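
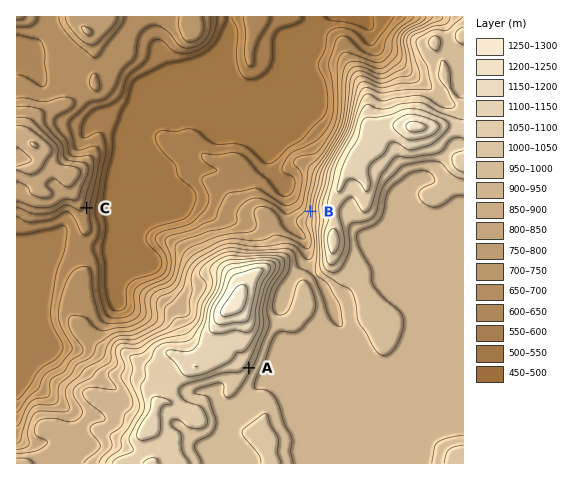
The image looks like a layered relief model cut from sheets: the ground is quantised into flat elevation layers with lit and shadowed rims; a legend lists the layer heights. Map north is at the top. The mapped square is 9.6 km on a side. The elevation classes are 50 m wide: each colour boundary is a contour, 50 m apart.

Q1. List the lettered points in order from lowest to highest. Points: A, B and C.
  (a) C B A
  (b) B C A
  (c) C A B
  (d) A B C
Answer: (a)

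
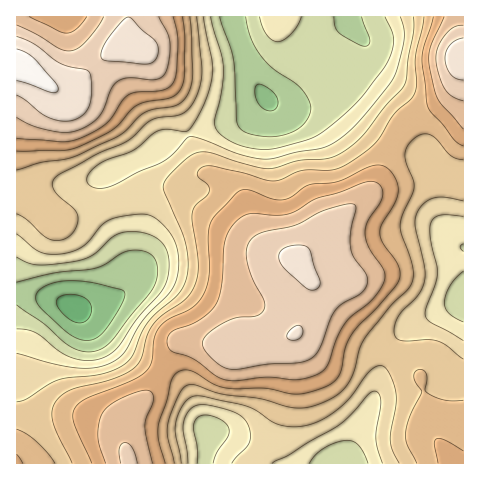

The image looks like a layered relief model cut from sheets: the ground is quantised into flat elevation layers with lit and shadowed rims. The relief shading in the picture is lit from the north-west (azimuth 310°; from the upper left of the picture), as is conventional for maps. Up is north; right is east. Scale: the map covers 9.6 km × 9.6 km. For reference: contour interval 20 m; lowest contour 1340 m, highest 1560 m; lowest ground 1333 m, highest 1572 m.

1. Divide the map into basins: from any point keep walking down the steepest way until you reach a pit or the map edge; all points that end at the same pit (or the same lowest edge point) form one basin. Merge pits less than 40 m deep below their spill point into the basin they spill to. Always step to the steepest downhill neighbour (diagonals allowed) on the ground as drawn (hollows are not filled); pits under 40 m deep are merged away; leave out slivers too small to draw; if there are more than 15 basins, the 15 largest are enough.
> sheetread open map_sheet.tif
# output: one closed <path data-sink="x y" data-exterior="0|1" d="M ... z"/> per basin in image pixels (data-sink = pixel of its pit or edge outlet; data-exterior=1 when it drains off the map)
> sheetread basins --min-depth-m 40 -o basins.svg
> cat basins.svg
<path data-sink="266 98" data-exterior="0" d="M458 16l-329 0 0 30-7 0-17 10-25 24-16 10-8 0-30-22-10-2 0 121 36 33 9 0 86-30 38-4 19-12 7 0 16 8 12 12 19 44 12 11 27 11 76-71 8-16 8-25 15-24 35-20 15-15 10-26 0-16z"/><path data-sink="75 308" data-exterior="0" d="M211 174l-7 0-19 12-38 4-86 30-9 0-36-32 1 276 112 0-5-19 0-18 3-9 23-26 20-38 10-11 15-1 25 3 31 0 30-6 16-7 14-47-3-11-13-15-25-10-12-11-19-44-12-12z"/><path data-sink="341 463" data-exterior="1" d="M316 316l-9 0-13 18-27 9-16 2-31 0-25-3-15 1-10 11-20 38-23 26-3 9 0 18 5 18 323 1-1-4-19-27-12-57-22-18-31-15-26-18z"/><path data-sink="463 297" data-exterior="1" d="M463 140l-9 27-8 10-58 11-20 8-20 15-51 48 14 22-9 39 5-4 9 0 16 4 35 23 23 10 20 13 10 10 12 57 21 31 11-1z"/><path data-sink="70 20" data-exterior="0" d="M127 16l-110 0-1 48 10 4 28 20 10 2 16-10 25-24 17-10 7 0z"/>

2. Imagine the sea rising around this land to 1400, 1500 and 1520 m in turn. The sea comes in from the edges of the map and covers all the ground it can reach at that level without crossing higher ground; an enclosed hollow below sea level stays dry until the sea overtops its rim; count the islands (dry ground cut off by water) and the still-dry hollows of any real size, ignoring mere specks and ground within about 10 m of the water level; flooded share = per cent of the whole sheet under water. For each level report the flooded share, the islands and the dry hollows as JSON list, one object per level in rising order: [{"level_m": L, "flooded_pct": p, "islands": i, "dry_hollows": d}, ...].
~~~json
[{"level_m": 1400, "flooded_pct": 17, "islands": 0, "dry_hollows": 0}, {"level_m": 1500, "flooded_pct": 76, "islands": 1, "dry_hollows": 0}, {"level_m": 1520, "flooded_pct": 86, "islands": 1, "dry_hollows": 0}]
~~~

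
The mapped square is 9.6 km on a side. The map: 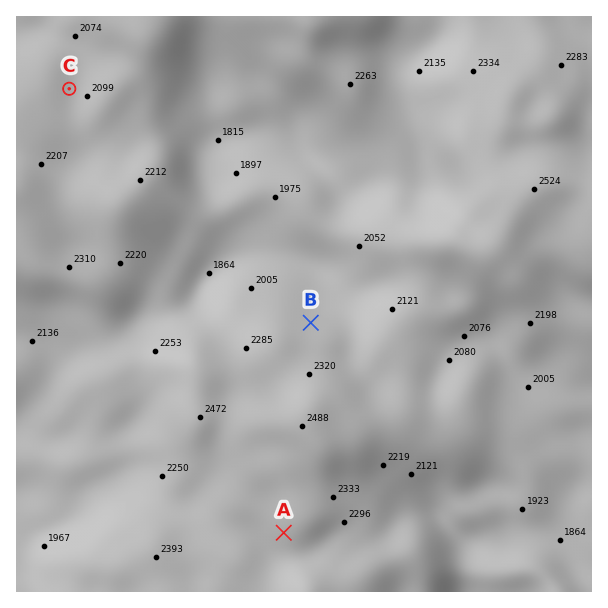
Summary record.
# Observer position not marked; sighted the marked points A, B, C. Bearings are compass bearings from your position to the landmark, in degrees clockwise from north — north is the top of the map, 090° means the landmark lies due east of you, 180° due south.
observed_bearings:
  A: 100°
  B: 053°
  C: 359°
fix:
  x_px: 77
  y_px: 497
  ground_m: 2060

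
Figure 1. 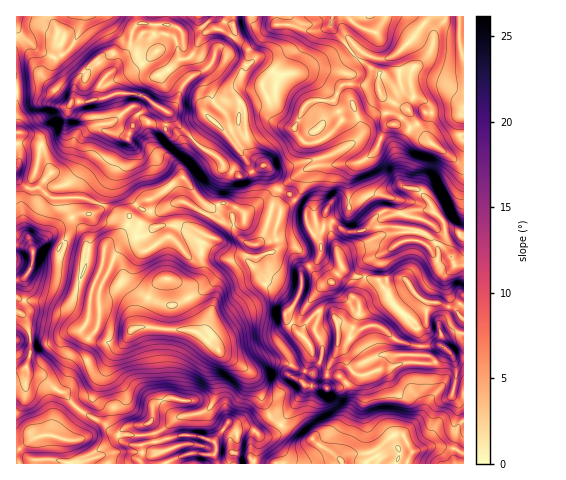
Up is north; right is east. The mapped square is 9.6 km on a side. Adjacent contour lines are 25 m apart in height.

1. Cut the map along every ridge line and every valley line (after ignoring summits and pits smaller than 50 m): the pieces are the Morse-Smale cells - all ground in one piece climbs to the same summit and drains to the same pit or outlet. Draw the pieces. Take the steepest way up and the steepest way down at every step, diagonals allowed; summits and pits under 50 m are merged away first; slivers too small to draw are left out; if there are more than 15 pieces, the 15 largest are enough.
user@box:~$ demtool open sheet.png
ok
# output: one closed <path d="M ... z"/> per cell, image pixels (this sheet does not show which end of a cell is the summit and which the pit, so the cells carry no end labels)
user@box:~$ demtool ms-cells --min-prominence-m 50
<path d="M232 16l-216 1 0 74 18 0 18 4 11 12 4 0 8-6 9 1 14-2 6 30 24 9-22 49-6 20-10 6-7-1-11 4 12 14 3 10-6 33 14 7-4 12-3 26-7 11 13 12 26 2 11-13 6-3 52 2 10 2 4-4 0-6-18-31-8-8 17 1 6-5 3-5-1-30 5-8 13 4 16 13 17 5 18-5 6-5-2-18 6-17-4-12 3-11-5-5-5-14-22-20-3-42-7-8-13 1-8 4-5-8-8-22-5-3 13-10 4-13 9-5 8-9z"/><path d="M332 16l-98 0-1 20-8 9-9 5-4 13-13 10 5 3 8 22 5 8 17-5 8 3 3 5 3 42 22 20 5 14 4 5 8-8 21-14 8-3 42-2 7-3 11-10 10-23 11-4 11-13-27-14-2-6 1-16-29-22-20-25z"/><path d="M210 236l-3 0-5 8 1 30-3 5-6 5-17-1 8 8 18 31 0 6-6 5 24 20 32 22 16 41 9 7 4 1 21-32 1-7 8-1 1-10 22 1 12 7 7-8 10 1 41-13 27 2 3-2-4-5-10-3-1-8-21-4-20-16-9-1-13 5-15-7-5 0-4-9-4-3-13 1-17 21-12-13-1-6 6-7 8-13 2-22 7-6-5-10-7-8-11-2-33 12-17-5-16-13z"/><path d="M155 328l-18 0-7 4-6 10-12 13-19 41-15 11 5 6 19 9 9 9 7 3 5 8 9 3 8 0 2 10-2 5 3 4 91 0 4-27-6-13 6 5 11-1 13 8 7 0 11-9 1-2-12-9-13-35-7-10-28-18-19-17-8-5z"/><path d="M409 110l-12 13-11 4-10 23-11 10-7 3-42 2-8 3-28 21 8 4 18 17 2 15 12 17 6-33 8-7 28 0 12 13-4 12 39 1 4-15 3-3 15 1 13 12 0 26 8 9 3 8 8 0 1-104-6 0-24-16-7-8z"/><path d="M73 218l-17 10-23 24-11-6-6 0 0 66 9 6 5 17 0 21-4 8 2 7 3 3 11 2 12 12 10 5 13 15 16-12 19-41 11-12-29-1-13-12 7-11 3-26 4-12-14-7 6-33-3-10z"/><path d="M463 16l-78 0-9 16-18-6-11-10-14 0-2 5 0 6 20 25 29 22-1 16 2 6 25 12 21 30 31 24 6-1z"/><path d="M34 91l-18 1 0 84 13 13 10-1 13 10 14 0 0 8 5 11 12-4 11 0 6-5 6-20 22-49-24-9-6-30-14 2-9-1-8 6-4 0-11-12z"/><path d="M435 362l-30 0-41 13-10-1-8 9 5 8 0 14-7 15-11 14-2 13 1 6 9 7 7-5 23-3 8-4 11-11 13-2 18-18 15-25-1-13 2-12z"/><path d="M416 240l-13 1-32 18-4 5-2 13 13 3 10 11 21-8 12 17 32 8 10 11 1-53-9 0-3-8-13-14-11 3z"/><path d="M26 367l-10 4 0 64 20 3-7 3-12 11-1 6 4 6 48 0-2-24-10-5 6-10 15-15 0-3-13-14-10-5-12-12-11-2z"/><path d="M326 212l-2 16-4 7 0 18-3 9-7 4 4 7 9 9 9 0 10-15 13 9 9 1 3-13 4-5 38-20 0-9-7-3-33 0-11 5-11 0-15-11z"/><path d="M368 277l-4 2-6 16 1 19-3 9 1 4 6 2 7-4 9 1 20 16 21 4 1-9-4-8 10-8 0-14 3-5-9-2-12-17-21 8-10-11z"/><path d="M342 267l-10 15-11-1-12-14-7 5-2 22-8 13-6 7 1 6 12 13 4-3 3-8 13-11 10 0 4 3 4 9 5 0 15 7 4-1-3-1-2-5 3-9-1-19 7-17-10-2z"/><path d="M446 348l-4 8-7 6 2 5-2 12 1 13-15 25-18 17 9 18 18-6 21 0 4-6 2-12 6-7-5-7 0-10-6-8 4-15 0-16-5-11z"/>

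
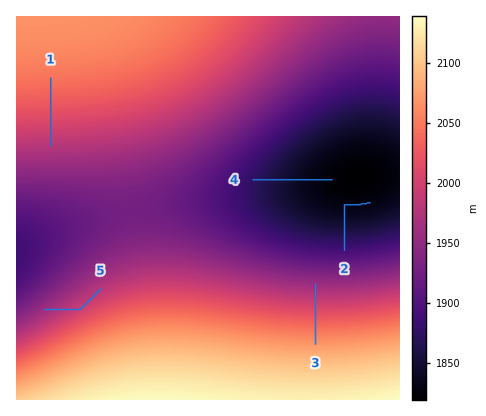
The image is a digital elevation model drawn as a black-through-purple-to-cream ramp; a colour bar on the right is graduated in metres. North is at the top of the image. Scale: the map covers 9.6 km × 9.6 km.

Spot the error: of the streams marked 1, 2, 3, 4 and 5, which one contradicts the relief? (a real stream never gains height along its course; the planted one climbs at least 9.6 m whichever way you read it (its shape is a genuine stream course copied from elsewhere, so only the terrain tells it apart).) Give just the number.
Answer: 5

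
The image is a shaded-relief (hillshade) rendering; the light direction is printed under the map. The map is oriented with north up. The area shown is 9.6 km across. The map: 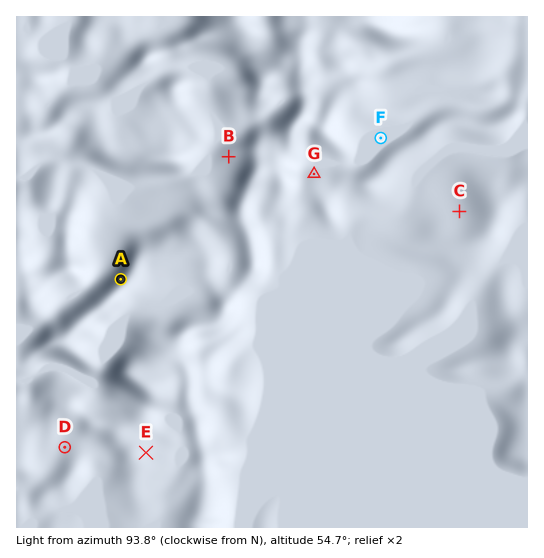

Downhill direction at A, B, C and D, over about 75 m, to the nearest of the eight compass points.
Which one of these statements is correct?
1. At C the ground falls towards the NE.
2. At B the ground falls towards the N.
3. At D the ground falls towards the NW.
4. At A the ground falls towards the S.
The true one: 3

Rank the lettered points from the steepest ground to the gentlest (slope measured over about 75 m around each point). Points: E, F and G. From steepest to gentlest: G E F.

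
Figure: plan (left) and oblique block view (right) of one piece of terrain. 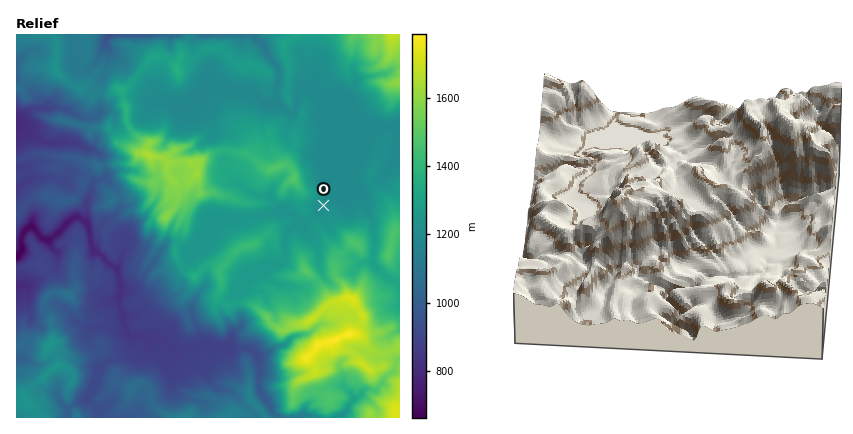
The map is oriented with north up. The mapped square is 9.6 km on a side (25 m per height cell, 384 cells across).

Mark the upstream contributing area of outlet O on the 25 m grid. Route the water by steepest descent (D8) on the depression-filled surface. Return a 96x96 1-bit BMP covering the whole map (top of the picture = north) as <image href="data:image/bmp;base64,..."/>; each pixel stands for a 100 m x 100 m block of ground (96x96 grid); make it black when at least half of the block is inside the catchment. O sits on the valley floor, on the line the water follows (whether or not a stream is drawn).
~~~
<image width="96" height="96" href="data:image/bmp;base64,Qk2+BAAAAAAAAD4AAAAoAAAAYAAAAGAAAAABAAEAAAAAAIAEAAATCwAAEwsAAAIAAAAAAAAA////AAAAAAAAAAAAAAAAAAAAAAAAAAAAAAAAAAAAAAAAAAAAAAAAAAAAAAAAAAAAAAAAAAAAAAAAAAAAAAAAAAAAAAAAAAAAAAAAAAAAAAAAAAAAAAAAAAAAAAAAAAAAAAAAAAAAAAAAAAAAAAAAAAAAAAAAAAAAAAAAAAAAAAAAAAAAAAAAAAAAAAAAAAAAAAAAAAAAAAAAAAAAAAAAAAAAAAAAAAAAAAAAAAAAAAAAAAAAAAAAAAAAAAAAAAAAAAAAAAAAAAAAAAAAAAAAAAAAAAAAAAAAAAAAAAAAAAAAAAAAAAAAAAAAAAAAAAAAAAAAAAAAAAAAAAAAAAAAAAAAAAAAAAAAAAAAAAAAAAAAAAAAAAAAAHgAAAAAAAAAAAAAAP4AAAAAAAAAAAAAAf/AAAAAAAAAAAAAA//gAAAAAAAAAAAAB//wAAAAAAAAAAAAD//4AAAAAAAAAAAOP//8AAAAAAAAAAAf////gAAAAAAAAAAf////4AAAAAAAAAAf////4AAAAAAAAAAf////wAAAAAAAAAAf////wAAAAAAAAAAf////gAAAAAAAAAgf////AAAAAAAAABwf////AAAAAAAAAD4f////AAAAAAAAAH//////AAAAAAAAAP//////AAAAAAAAAP//////AAAAAAAAAP//////wAAAAAAAAP//////4AAAAAAAAP//////8AAAAAAAAP//////4AAAAAAAAP//////wAAAAAAAAP//////gAAAAAAAAP//////AAAAAAAAAP/////+AAAAAAAAAH/////+AAAAAAAAAH/////+AAAAAAAAAD/////8AAAAAAAAAD/////4AAAAAAAAAD/////wAAAAAAAAAH/////gAAAAAAAAAP/////AAAAAAAAAAP////8AAAAAAAAAAP////4AAAAAAAAAAP////wAAAAAAAAAAf////wAAAAAAAAAA/////wAAAAAAAAAA/////gAAAAAAAAAA////ngAAAAAAAAAA///+AAAAAAAAAAAAAP/8AAAAAAAAAAAAAD/wAAAAAAAAAAAAAA/AAAAAAAAAAAAAAAAAAAAAAAAAAAAAAAAAAAAAAAAAAAAAAAAAAAAAAAAAAAAAAAAAAAAAAAAAAAAAAAAAAAAAAAAAAAAAAAAAAAAAAAAAAAAAAAAAAAAAAAAAAAAAAAAAAAAAAAAAAAAAAAAAAAAAAAAAAAAAAAAAAAAAAAAAAAAAAAAAAAAAAAAAAAAAAAAAAAAAAAAAAAAAAAAAAAAAAAAAAAAAAAAAAAAAAAAAAAAAAAAAAAAAAAAAAAAAAAAAAAAAAAAAAAAAAAAAAAAAAAAAAAAAAAAAAAAAAAAAAAAAAAAAAAAAAAAAAAAAAAAAAAAAAAAAAAAAAAAAAAAAAAAAAAAAAAAAAAAAAAAAAAAAAAAAAAAAAAAAAAAAAAAAAAAAAAAAAAAAAAAAAAAAAAAAAAAAAAAAAAAAAAAAAAAAAAAAAAAAAAAAAAAAAAAAAAAAAAAAAAAAAAAAAAAAAA="/>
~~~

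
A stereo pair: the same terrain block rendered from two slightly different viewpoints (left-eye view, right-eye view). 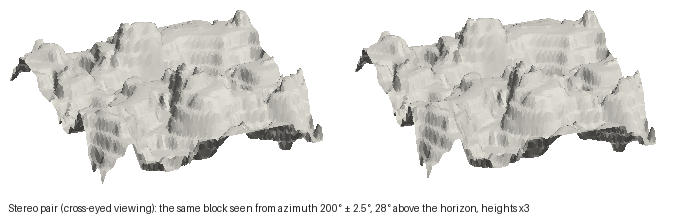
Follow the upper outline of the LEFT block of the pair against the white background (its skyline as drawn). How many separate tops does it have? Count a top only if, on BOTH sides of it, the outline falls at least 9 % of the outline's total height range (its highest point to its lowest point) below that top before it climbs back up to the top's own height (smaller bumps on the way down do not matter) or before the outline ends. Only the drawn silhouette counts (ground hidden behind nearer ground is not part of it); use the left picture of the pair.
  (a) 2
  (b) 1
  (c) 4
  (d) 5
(a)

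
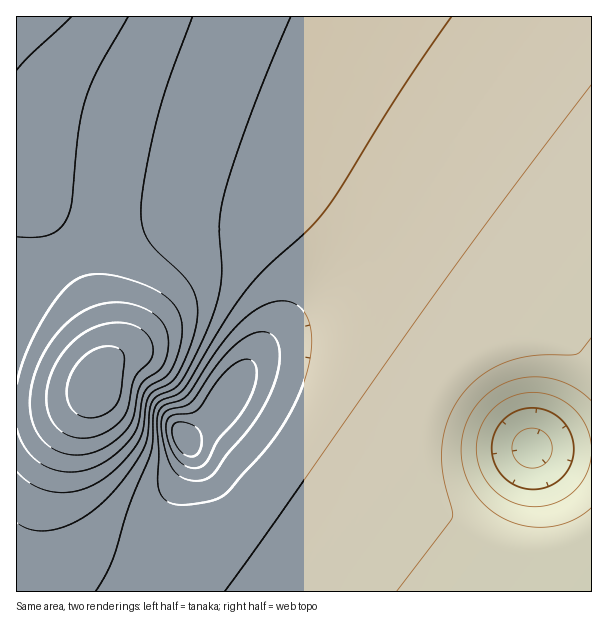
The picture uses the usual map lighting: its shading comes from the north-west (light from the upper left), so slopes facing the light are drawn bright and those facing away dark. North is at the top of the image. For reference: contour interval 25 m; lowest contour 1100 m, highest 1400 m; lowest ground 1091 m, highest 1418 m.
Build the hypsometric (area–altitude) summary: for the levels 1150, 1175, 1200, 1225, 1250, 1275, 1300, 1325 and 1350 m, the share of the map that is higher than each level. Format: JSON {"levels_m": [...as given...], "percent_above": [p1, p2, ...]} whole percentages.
{"levels_m": [1150, 1175, 1200, 1225, 1250, 1275, 1300, 1325, 1350], "percent_above": [97, 94, 87, 66, 41, 29, 21, 12, 5]}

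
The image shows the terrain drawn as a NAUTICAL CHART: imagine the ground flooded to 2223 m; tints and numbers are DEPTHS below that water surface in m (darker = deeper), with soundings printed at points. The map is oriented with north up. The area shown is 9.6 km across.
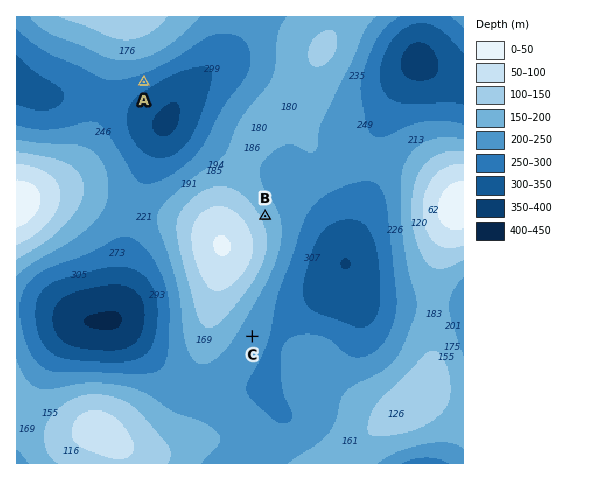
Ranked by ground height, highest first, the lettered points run B C A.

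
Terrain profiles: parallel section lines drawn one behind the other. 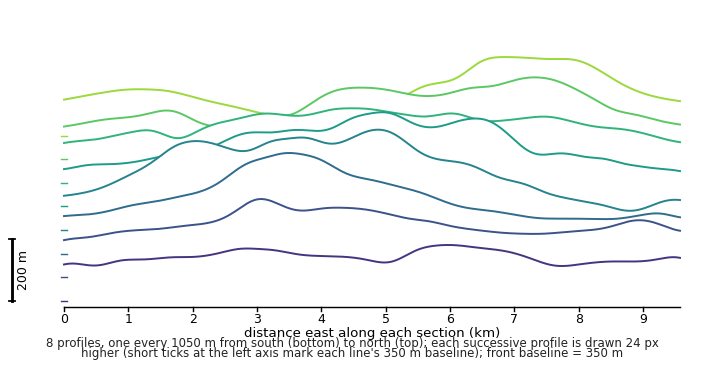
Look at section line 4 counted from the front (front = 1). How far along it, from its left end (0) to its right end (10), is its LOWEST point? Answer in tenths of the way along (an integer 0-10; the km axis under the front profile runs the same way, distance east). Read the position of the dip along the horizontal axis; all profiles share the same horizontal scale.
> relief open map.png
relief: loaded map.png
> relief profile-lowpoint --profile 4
9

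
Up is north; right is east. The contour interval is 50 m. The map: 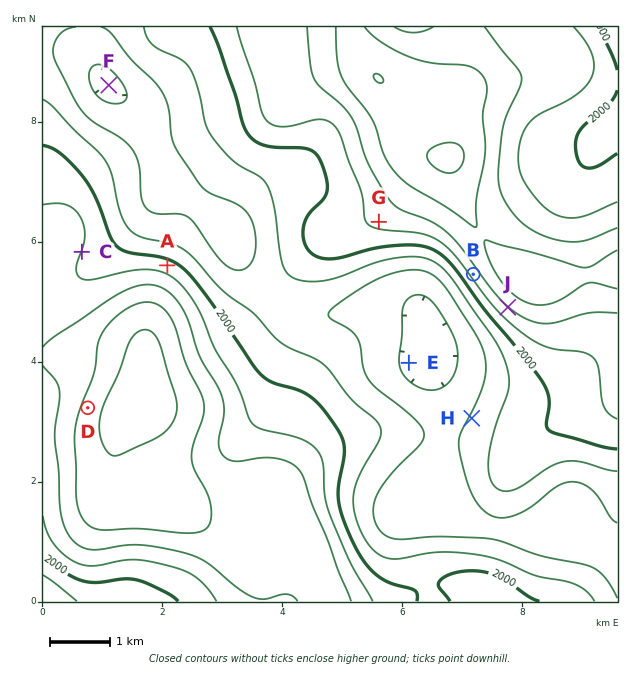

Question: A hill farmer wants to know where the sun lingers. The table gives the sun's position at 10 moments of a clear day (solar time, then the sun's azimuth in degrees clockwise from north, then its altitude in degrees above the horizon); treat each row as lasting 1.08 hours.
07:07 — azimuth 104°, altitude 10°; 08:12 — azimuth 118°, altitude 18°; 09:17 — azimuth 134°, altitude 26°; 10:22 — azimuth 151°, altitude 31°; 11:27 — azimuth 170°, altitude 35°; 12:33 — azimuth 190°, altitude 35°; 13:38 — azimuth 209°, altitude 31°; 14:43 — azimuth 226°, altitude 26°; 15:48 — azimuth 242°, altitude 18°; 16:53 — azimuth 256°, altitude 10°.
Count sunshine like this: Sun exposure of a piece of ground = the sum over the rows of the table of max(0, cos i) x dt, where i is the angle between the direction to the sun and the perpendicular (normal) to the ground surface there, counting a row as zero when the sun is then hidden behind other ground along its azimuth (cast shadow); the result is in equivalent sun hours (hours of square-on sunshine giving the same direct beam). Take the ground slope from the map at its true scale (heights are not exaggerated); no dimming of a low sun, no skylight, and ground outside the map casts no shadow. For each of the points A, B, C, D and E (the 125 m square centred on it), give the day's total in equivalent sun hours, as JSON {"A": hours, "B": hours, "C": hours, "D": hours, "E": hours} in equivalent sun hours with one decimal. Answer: {"A": 3.0, "B": 5.3, "C": 4.5, "D": 4.0, "E": 4.3}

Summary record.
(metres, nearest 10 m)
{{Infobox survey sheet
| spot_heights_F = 1840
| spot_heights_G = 2060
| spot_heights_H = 1900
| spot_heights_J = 2100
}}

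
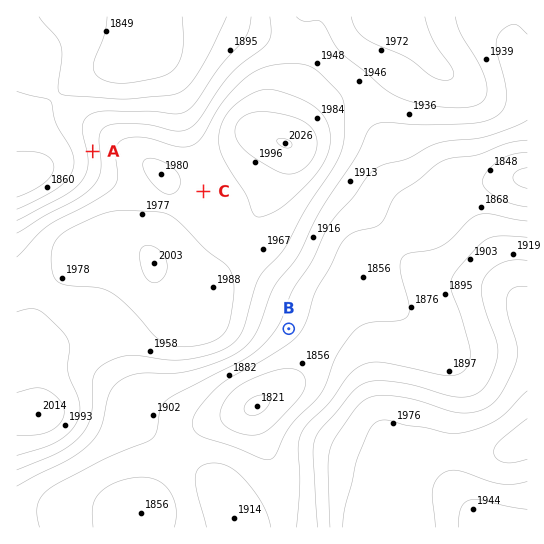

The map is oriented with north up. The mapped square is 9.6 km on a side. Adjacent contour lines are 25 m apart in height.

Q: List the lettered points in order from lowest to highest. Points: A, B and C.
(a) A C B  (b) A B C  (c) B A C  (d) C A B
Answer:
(c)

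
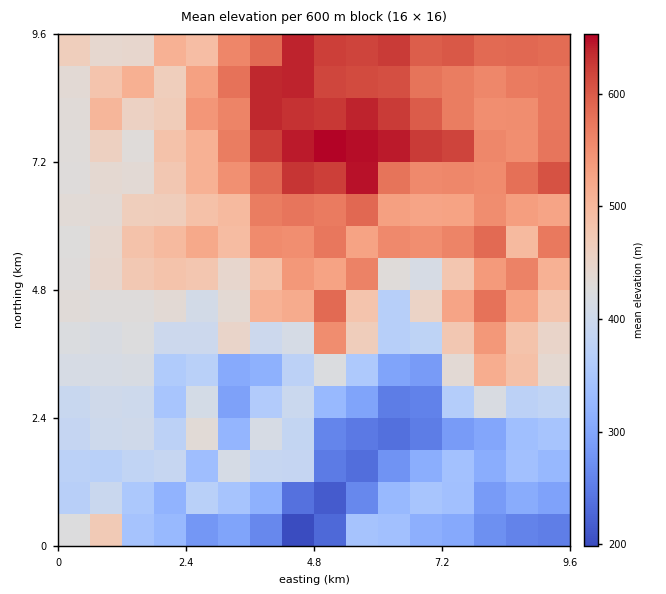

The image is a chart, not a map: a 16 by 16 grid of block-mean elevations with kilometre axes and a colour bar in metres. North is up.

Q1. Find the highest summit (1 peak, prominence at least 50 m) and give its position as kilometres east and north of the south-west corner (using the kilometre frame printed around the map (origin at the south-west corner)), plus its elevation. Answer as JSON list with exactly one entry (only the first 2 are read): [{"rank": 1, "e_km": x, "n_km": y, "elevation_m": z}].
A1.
[{"rank": 1, "e_km": 4.89, "n_km": 7.19, "elevation_m": 678}]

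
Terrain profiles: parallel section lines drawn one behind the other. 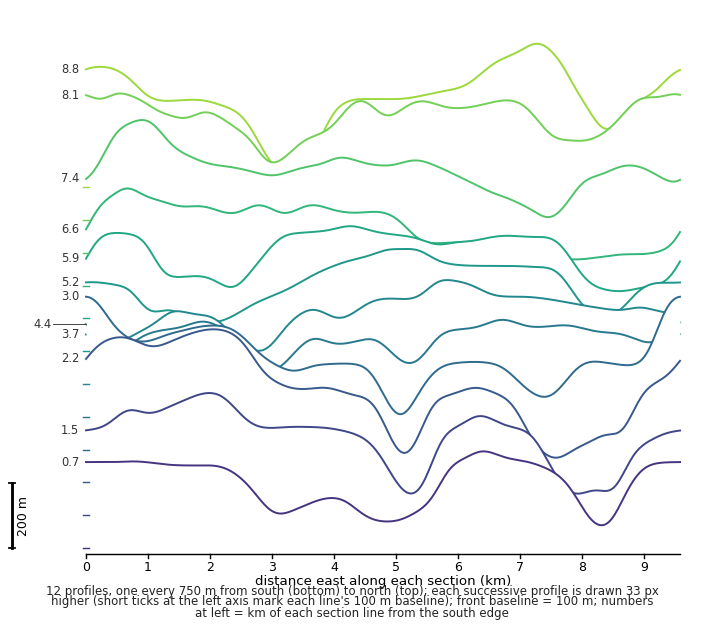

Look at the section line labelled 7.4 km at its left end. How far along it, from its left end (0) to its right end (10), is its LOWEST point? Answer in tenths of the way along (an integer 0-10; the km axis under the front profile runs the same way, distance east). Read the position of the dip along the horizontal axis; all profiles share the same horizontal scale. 8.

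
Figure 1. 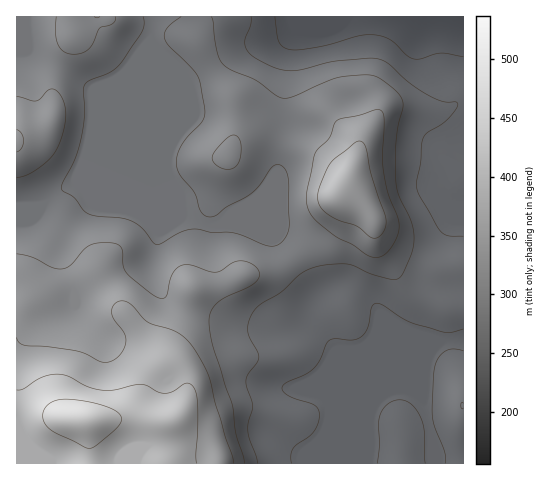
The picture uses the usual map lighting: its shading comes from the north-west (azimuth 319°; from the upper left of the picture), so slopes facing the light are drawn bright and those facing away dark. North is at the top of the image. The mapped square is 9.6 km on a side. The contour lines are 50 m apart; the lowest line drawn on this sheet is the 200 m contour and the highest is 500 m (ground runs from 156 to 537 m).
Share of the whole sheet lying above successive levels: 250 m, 84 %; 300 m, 54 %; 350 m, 28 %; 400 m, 14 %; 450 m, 7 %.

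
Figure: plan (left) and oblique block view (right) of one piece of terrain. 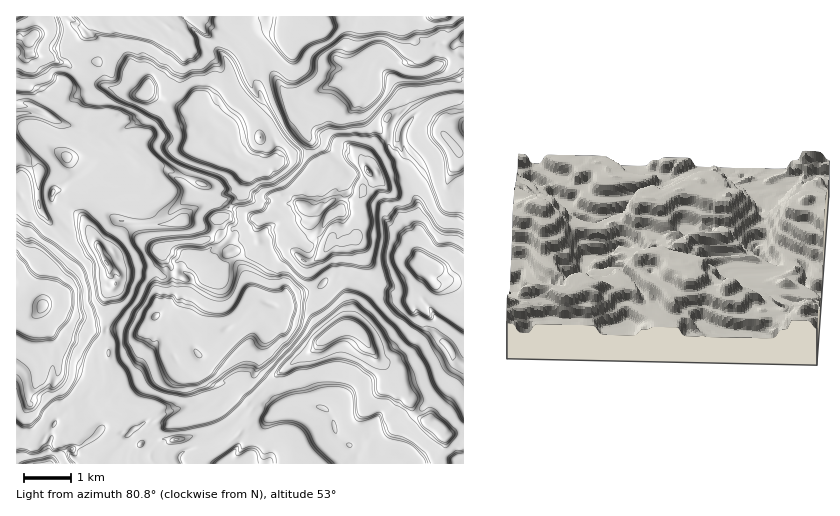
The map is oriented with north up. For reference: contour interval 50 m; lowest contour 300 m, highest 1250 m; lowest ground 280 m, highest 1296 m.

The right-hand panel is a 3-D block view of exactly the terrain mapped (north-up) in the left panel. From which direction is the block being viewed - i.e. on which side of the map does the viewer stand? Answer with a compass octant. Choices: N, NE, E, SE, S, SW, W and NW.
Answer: N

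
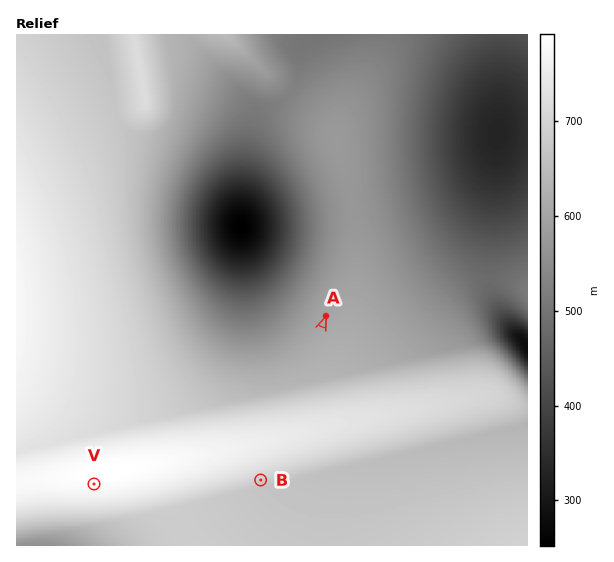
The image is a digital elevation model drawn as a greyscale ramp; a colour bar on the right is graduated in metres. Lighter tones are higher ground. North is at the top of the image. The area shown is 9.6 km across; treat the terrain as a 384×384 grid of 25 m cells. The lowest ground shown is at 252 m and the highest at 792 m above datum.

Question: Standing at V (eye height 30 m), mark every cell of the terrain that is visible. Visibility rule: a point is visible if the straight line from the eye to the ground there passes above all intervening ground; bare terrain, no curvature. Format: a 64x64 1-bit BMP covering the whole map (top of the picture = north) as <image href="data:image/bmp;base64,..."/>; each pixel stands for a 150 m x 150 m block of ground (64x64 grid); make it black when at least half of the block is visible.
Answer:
<image width="64" height="64" href="data:image/bmp;base64,Qk0+AgAAAAAAAD4AAAAoAAAAQAAAAEAAAAABAAEAAAAAAAACAAATCwAAEwsAAAIAAAAAAAAA////AAAAAAAA/////////wA/////////gA/////////gAf////////gAD/////////4AP////////4AB////////8AAf///////+AAP////////wAD///wH////wB///AAH////g//8AAAH///8f/+AAAB////H/+AAAA////w//AAAAf///+P/AAAAP///4//AAAAH///D//AAAAAD/8P//AAAAAADg///AAAAAAAD//+AAAAAAAP//8AAAAAAA///gAAAAAAD//+AAAAAAAP//wAAAAAAA//+AAAAAAAD//4AAAAAAAP//gAAAAAAA//8AAAAAAAD//wAAAAAAAP/+AAAA8AAA//4AAAH4AAD//AAAAfgAAP/8AAAD+AAA//wAAAPwAAD//AAAA/AAAP/8AAAD8AAA//wAAAfwAAD//gAAB/AAAP/+AAAH8AAA//4AAA/wAAD//wAAD/AAAP//AAAf8AAA//+AAD/wAAD//8AAP/AAAP//4AB/8AAA///gAP/gAAD///gA/+AAAP///AH/4AAA///+B//gAAD//////+AAAH//////4AAAf//////AAAB//////8AAAH//j///gAAAf/8P//+AAAB//w///wAAAH//D//eAAAA//8P/gwAAAD//g/8DAAAAP/+D/gOAAAA//4P8AYAAAD//g/gBwAAAQ=="/>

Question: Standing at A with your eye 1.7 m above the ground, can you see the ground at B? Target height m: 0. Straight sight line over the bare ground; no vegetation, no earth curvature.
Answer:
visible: false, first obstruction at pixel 297 388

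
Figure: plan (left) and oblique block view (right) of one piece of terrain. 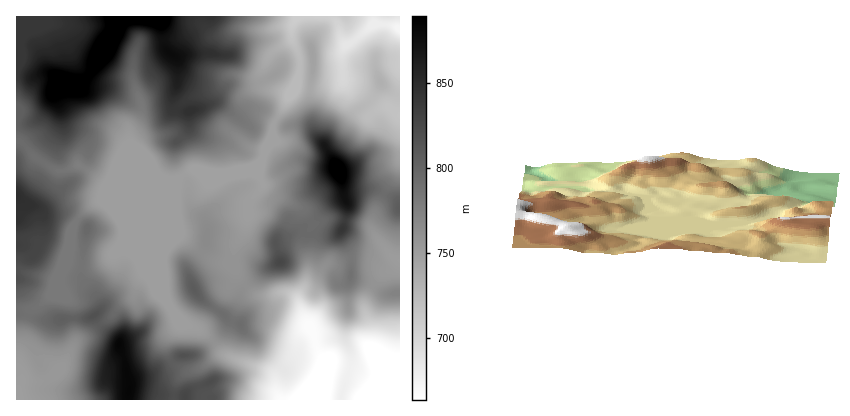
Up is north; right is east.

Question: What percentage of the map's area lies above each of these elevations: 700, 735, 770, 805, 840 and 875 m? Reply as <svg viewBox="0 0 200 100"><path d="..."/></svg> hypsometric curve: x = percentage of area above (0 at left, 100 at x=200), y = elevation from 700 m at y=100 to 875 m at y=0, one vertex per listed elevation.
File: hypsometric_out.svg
<svg viewBox="0 0 200 100"><path d="M183 100l-17-20-63-20-47-20-29-20-18-20"/></svg>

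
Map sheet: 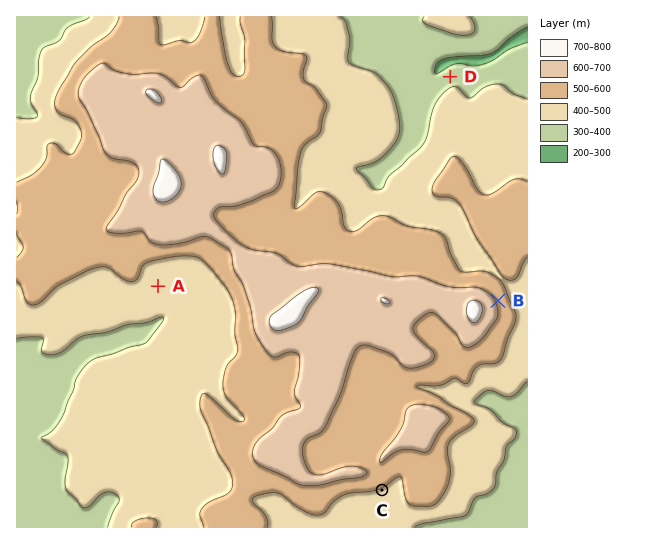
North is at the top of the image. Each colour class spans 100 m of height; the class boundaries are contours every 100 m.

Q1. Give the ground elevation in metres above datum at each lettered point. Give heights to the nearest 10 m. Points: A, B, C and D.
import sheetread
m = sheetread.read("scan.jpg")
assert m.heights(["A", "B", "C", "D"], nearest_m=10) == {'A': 440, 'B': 580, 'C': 490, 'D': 350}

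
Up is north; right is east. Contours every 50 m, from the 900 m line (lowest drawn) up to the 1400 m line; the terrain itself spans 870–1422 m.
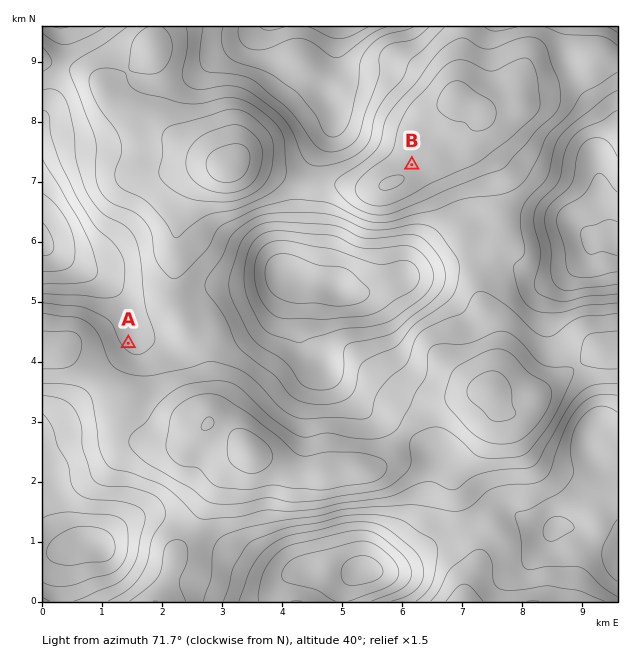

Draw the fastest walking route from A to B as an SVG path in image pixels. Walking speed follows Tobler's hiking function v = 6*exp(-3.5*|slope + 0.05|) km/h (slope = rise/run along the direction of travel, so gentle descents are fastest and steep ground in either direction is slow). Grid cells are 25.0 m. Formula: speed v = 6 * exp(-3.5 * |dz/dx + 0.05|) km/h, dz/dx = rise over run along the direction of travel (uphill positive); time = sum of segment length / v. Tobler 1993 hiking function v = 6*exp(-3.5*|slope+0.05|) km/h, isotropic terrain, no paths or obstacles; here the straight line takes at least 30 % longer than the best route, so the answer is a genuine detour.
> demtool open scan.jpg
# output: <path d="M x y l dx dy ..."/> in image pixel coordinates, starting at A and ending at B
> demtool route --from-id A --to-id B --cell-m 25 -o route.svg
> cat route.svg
<path d="M128 343l15-15 18-36 51-51 3-6 11-10 78-39 27 0 45-23 33 0 3 2"/>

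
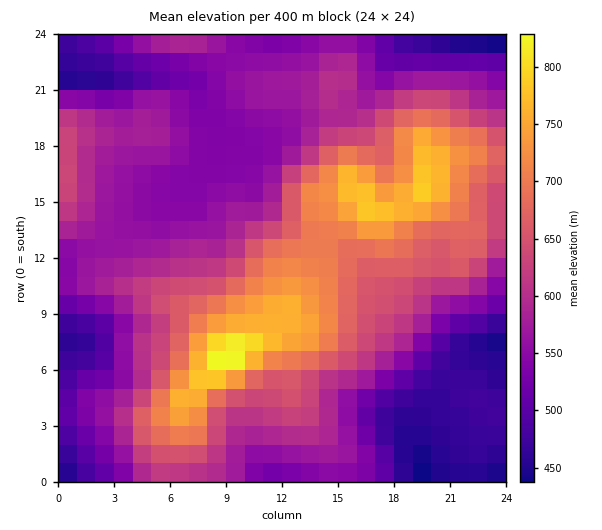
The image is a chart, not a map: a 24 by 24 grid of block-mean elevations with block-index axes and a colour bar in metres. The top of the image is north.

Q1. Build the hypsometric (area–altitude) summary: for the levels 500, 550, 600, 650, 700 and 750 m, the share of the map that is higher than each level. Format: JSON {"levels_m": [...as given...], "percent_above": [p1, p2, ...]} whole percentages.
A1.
{"levels_m": [500, 550, 600, 650, 700, 750], "percent_above": [85, 68, 42, 27, 15, 6]}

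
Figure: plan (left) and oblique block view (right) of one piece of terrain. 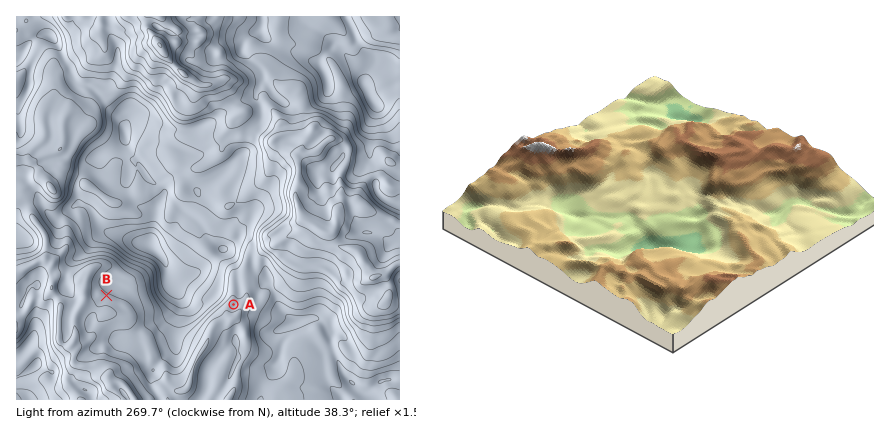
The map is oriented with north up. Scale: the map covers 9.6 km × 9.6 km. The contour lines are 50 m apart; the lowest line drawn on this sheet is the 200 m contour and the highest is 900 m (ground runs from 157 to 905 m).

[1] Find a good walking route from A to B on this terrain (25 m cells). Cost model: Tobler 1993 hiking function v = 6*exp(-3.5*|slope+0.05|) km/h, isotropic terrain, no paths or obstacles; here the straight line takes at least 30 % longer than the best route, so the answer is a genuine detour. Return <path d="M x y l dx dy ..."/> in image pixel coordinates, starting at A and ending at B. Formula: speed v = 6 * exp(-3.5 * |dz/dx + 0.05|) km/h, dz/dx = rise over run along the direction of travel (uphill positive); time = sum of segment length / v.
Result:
<path d="M234 304l-6 0-18 10-10 10-18 10-6 0-24-12-10-12-18-8-6 0-12-6"/>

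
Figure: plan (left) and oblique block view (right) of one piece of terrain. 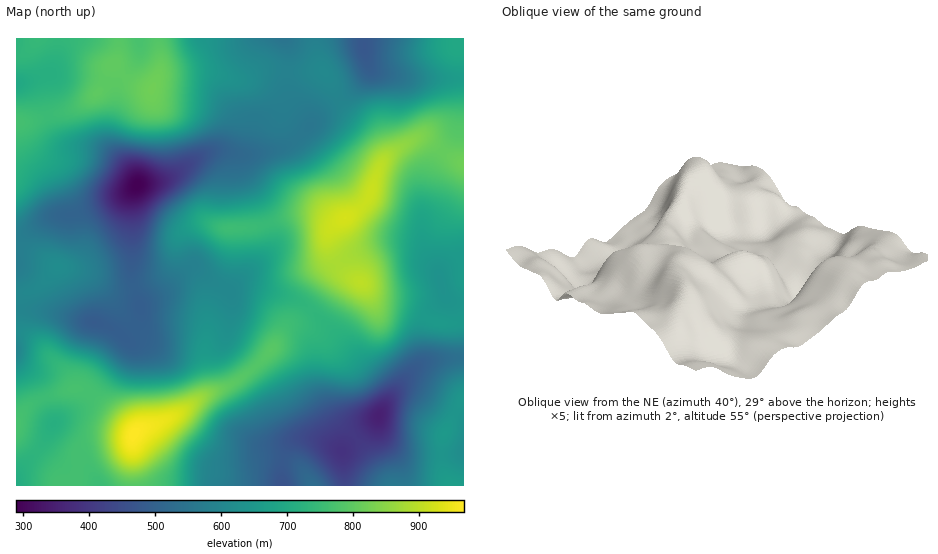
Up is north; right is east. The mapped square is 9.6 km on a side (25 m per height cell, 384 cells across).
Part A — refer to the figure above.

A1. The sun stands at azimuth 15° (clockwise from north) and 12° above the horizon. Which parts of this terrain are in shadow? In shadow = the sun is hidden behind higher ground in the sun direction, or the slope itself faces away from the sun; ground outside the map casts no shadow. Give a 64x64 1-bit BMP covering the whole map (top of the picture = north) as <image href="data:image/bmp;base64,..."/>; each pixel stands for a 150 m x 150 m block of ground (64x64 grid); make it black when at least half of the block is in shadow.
<image width="64" height="64" href="data:image/bmp;base64,Qk0+AgAAAAAAAD4AAAAoAAAAQAAAAEAAAAABAAEAAAAAAAACAAATCwAAEwsAAAIAAAAAAAAA////AAAAAAAAB4AAAAAAAAAHwAAAAAAAAAfgAAAAAAAAB4AAAAAAAAACAAAAAAAAAAAAAAAAAAAAAAAAAAAAAAAAAAAAAAAAAAAABwAAAAAAAAAPgAcAAAAAAA+AH+AAAAAAD8Af8AAAAAAD4D/4AAAAAADwP/gAAAAAABA/+AAAAAAAAH8YAAAAAAAAOBgAAAAAAAAAHAAAAAAAAAAe+AAAAAAAAD7+AAAAAAAAPP8AAAAAAAAwfAAAAAAAACAAAAAAAAABgAAAAAAAAAOAAAAAAAAAB4AAAAAAAAAfgAAAAAAAADwAAAAAAAAAcAAAAAAAAAAAAAAAAAAAAAAAAAAAAAAAAAAAAAAAGAAAAAAAAAA8AAAAAAAAADwAAAAAAAAAOAAAAAAAAAAAAAAAAAAAAAAAAAAAAAAAAAAAAAAAAYAAAAAAAAAD4AAAAAAABAf4AAAAAAAAD/wAAAAAAAAP/gAAAAAAAA//AAAAAAAAD/+AAAAAAAAP/8AAAAAAAA//4AAAAAAAH//gAAAAAAA///AAAAAAAH//8AAAAAAAf/8AAAAAAAAfAAAAAAAAAAAAAAAAAAAAAAAAAAAAAAAAAAAAAAAAAAAAAAAAAAAAAAAAAAAAAAAAAAAAAAAAAAAAAAAAAAAAAAAAAAAAAAAAAAAAAAAAAAAAAAAAAAAAAAAAAAAAAA=="/>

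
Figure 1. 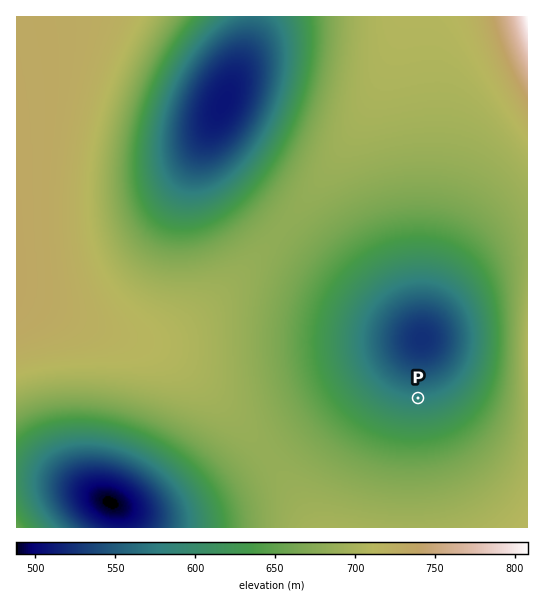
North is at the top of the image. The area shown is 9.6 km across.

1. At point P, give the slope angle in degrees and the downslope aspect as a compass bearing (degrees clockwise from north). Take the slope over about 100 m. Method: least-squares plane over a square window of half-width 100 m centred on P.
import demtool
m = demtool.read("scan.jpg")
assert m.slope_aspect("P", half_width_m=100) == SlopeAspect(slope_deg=4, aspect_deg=0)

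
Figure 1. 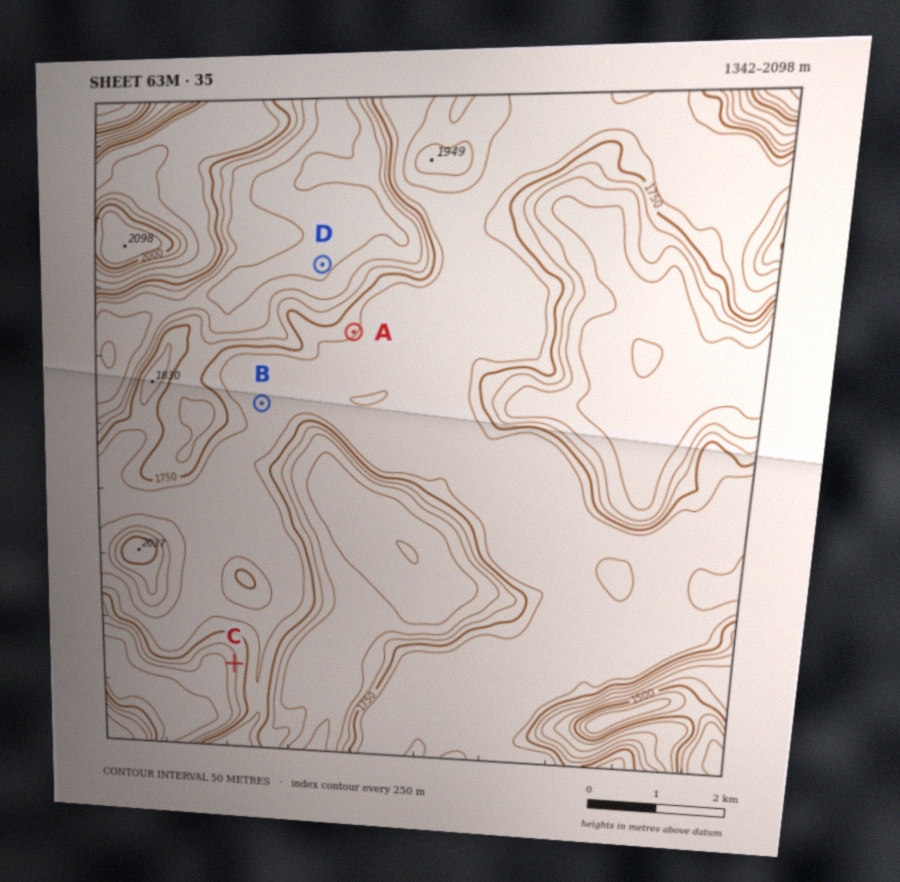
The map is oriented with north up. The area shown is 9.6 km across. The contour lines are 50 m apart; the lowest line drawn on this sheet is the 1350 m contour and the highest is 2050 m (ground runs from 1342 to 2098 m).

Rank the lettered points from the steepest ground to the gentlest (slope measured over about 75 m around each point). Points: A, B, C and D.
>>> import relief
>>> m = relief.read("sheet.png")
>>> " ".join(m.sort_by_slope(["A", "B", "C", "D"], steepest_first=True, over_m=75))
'C A B D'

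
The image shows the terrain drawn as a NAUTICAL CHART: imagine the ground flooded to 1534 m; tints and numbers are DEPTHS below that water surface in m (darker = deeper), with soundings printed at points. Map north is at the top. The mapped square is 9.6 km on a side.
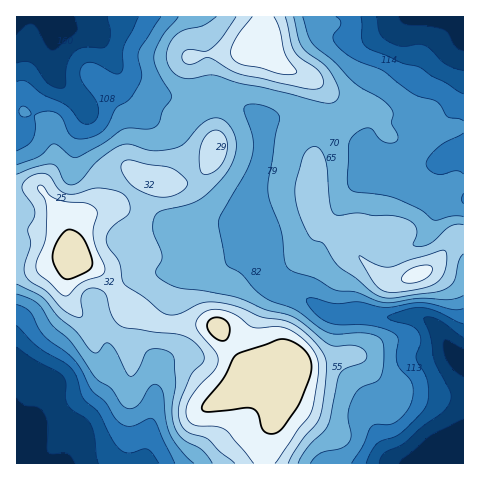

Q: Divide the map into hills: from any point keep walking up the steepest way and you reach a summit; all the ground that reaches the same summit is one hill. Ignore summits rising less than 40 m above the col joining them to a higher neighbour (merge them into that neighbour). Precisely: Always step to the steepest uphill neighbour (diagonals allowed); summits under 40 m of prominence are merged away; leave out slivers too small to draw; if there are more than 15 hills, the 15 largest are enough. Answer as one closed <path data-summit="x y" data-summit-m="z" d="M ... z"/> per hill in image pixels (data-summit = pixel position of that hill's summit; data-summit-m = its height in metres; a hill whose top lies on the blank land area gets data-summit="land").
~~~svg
<path data-summit="land" d="M56 16l-40 1 0 446 128 1 3-25 7-29 2-36 4-12 8-14 3-46 6-19 6-6 20-2 18-6 13-9 16-18 11 9 0-12-8-19-4-26 13-36 0-33-4-9-7-6-22-11-14-4-20 4-27-1-41-20-9-9-20-32-8-5-26-6-5-4z"/><path data-summit="land" d="M252 242l-2 0-16 18-13 9-18 6-20 2-8 10-4 15-3 46-8 14-4 12-1 26-8 39-2 25 283 0 11-15 25-9 0-78-12-9-11-20-9-10-14-7-37 1-16-3-35 0-30-18-24-5-12-8-2-5 1-21z"/><path data-summit="264 38" data-summit-m="1531" d="M463 16l-406 1 2 5 5 4 26 6 8 5 15 25 11 14 41 20 9 3 21 0 14-4 16 3 26 12 7 6 4 8 2-4 13-2 39 1 40 23 5 5 3 8 0-8 4-11 9-9 16-5 13 1 17 9 12 3 14 16 5 3 6-1-11-7-6-12 0-5 21-41z"/><path data-summit="417 274" data-summit-m="1522" d="M312 118l-35 0-15 4 1 29-12 38-2 13 4 18 8 19 0 12 2 6-1 21 2 5 12 8 24 5 30 18 35 0 16 3 40 0 16 11 15 25 11 8 1-164-11-5-9-12-1-15 3-5-25 6-45 8-6-6-9-21-5-5-34-21z"/>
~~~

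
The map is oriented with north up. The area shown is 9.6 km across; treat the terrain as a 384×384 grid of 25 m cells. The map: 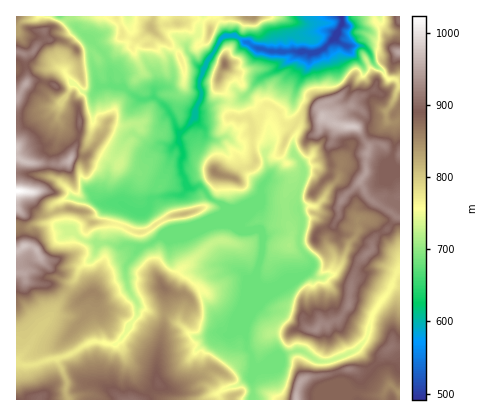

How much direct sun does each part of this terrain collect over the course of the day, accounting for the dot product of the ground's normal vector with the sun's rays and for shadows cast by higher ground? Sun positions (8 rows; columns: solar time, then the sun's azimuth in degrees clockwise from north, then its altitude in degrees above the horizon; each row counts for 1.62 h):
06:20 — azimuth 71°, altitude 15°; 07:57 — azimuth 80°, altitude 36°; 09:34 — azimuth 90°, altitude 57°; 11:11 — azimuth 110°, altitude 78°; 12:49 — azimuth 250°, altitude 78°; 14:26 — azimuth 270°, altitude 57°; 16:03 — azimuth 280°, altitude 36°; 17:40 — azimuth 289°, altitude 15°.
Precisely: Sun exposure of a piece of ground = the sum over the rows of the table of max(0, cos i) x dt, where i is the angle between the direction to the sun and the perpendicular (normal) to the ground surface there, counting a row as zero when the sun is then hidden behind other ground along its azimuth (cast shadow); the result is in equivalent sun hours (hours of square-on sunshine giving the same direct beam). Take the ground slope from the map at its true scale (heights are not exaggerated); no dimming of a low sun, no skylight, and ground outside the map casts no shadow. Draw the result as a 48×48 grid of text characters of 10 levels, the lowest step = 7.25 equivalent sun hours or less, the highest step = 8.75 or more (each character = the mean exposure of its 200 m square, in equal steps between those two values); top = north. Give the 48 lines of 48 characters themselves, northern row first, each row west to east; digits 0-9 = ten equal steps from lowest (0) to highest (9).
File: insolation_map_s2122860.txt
777634887777899898999989974233102478999841578756
877774588877799888876787710000022367887435665665
988888559998789877888787100000577889997665467589
989634745987678887688886003344245554444875225579
885467652788867756878751007455866677668996400647
775788774678887888877640016767888888989997430365
887898785688888888876632145678878899899994442025
988887765689989888887601376776788999888962756112
877885564679888778887612466777999998788814777746
857863465799998888997622468868999997874138998975
778876783799999998788735678898999987537889988756
678989882689889999878667789999989977379998898778
889999983589789998988688779999988977379999888888
999999973578689988976798777889988986467899878899
999999984596688889978999777899888965575653478999
989999985775799888877899889888888834525877789999
889999976856898899898799999999888722335678888889
999999847567998999998797899999788775366888788888
566677603568988999998885889998666778566899788898
754311221468878998998764799885478788677889888999
998774343468788999997652344666799998477698888999
888766545688888888888764365336899986285798789999
532001557888888888899998446657999965245687679999
764456655699999999998767787789999976336776866899
676886457469999999766532489999999997487677876579
235556656878888976400026899999999997578868999877
999889887446778873368999999998889997378789899986
988789996677753336899999999999989976187887899865
887579999899887689999999988999889965057677889767
878567898899999999999999888888888875307867897678
887886677998899889899988888888898888644766875578
998667889999888889799889999888998888765766888888
787767689998887789889999999999988999987657987679
777887899998887788999899999999989997788778876788
665557999998887667899878988899999984989868766789
767778998888988667888866788899999855999988766889
878888889999997877888876788899999646999998666899
788999899888876898987876788999998737999997666899
889999998888868899987776889999998558999887667799
999999987777778999998766899999997464467667667789
999999875665688999998898999998865110026644466789
899987668999998999988888999998886345435444676898
888777899999998999988899789999889878853367777888
988999999999999899988999967999999757665424799888
999999799999999999999999886689998726655777898888
999998789999999999999988875579997617777888888887
999997888889999998899998667778986517789999888898
999988889988999998887767898746877537899999999999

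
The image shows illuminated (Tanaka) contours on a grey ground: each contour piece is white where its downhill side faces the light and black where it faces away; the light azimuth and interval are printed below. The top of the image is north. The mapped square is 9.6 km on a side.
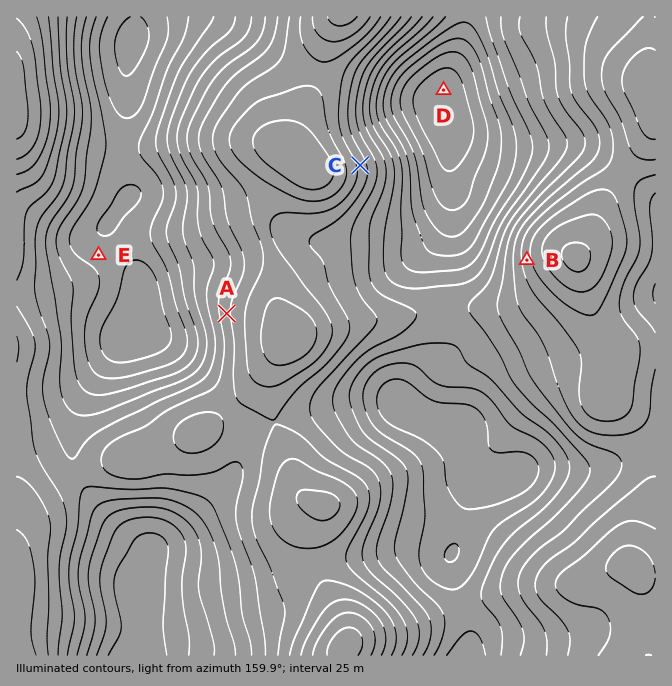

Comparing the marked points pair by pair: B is below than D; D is above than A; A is below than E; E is above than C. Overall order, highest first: D E A C B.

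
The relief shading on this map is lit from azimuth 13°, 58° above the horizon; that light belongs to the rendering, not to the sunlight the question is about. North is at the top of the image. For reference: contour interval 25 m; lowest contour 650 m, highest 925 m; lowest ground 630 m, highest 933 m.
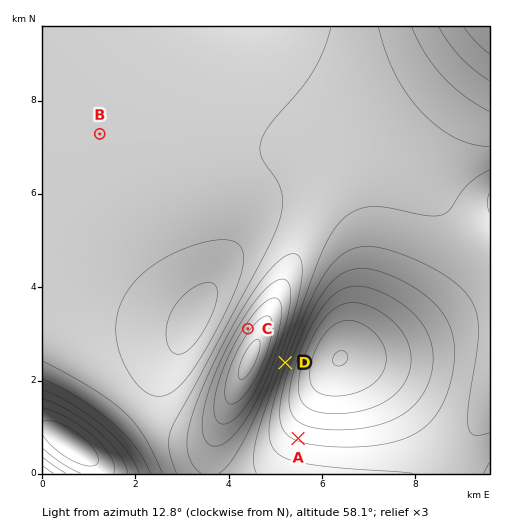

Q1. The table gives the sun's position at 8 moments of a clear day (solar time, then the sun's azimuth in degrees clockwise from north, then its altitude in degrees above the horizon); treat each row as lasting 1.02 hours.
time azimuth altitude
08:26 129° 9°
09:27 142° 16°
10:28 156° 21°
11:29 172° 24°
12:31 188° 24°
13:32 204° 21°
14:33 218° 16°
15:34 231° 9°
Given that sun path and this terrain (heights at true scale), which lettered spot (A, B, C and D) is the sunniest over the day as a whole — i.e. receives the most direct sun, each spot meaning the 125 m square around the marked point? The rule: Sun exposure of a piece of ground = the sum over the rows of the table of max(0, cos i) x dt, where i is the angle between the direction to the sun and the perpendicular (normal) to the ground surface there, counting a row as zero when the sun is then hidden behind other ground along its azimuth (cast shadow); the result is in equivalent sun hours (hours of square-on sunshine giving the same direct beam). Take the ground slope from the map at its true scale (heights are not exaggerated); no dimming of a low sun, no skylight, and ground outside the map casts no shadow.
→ D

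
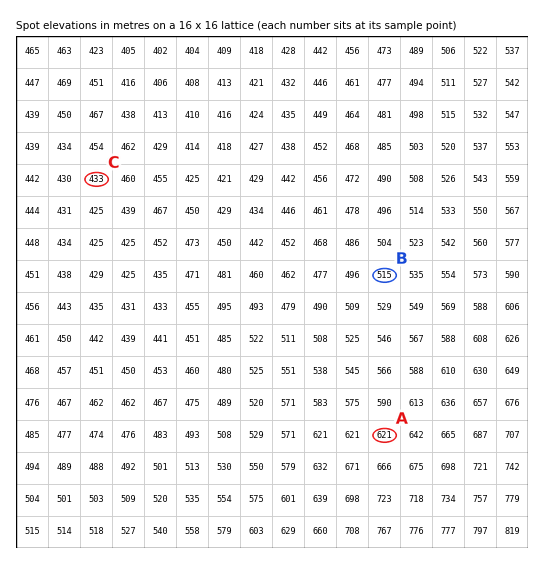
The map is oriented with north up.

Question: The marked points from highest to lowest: A B C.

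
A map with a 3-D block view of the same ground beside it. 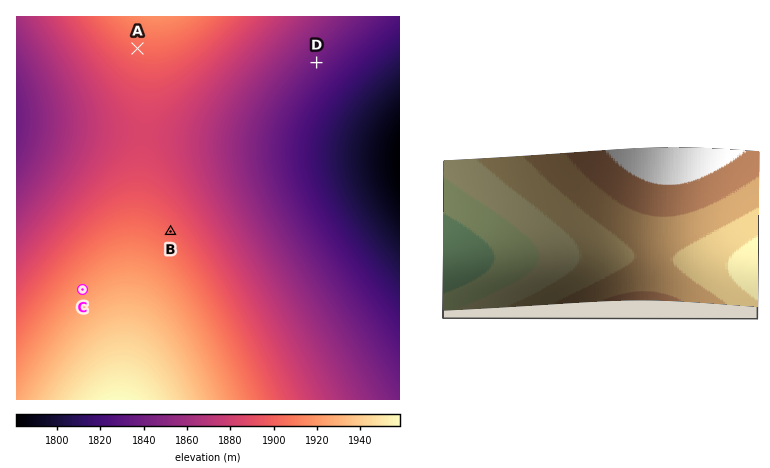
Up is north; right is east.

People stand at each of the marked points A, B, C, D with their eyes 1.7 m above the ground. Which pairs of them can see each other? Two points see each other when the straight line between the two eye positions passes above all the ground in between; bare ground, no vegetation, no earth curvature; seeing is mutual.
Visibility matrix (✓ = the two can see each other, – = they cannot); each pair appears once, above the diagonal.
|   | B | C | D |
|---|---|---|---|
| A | ✓ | ✓ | – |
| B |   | – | ✓ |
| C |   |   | – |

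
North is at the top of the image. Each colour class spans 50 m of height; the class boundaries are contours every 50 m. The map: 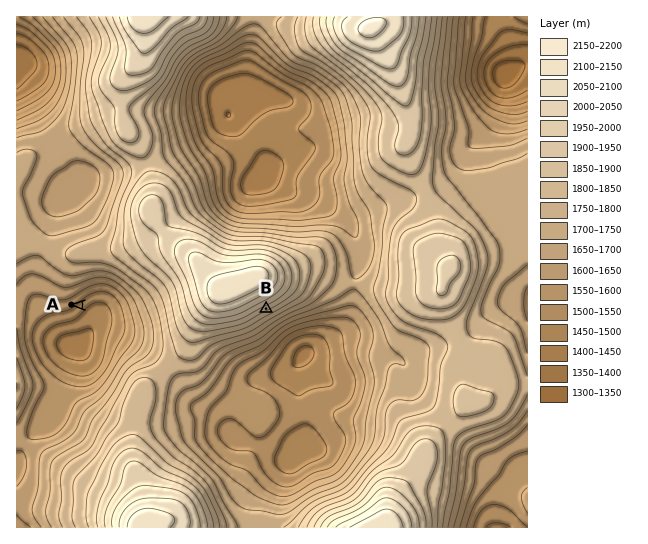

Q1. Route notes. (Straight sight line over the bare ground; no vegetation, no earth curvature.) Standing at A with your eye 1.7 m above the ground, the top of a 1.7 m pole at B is out of sight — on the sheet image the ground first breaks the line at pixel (147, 306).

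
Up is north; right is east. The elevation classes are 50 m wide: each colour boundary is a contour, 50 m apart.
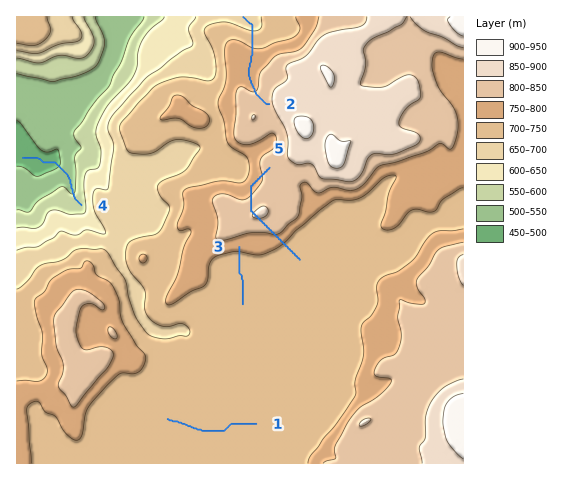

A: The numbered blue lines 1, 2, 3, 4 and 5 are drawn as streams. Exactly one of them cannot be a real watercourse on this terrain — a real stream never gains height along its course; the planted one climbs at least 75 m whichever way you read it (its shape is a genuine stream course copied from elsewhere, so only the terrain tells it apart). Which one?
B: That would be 5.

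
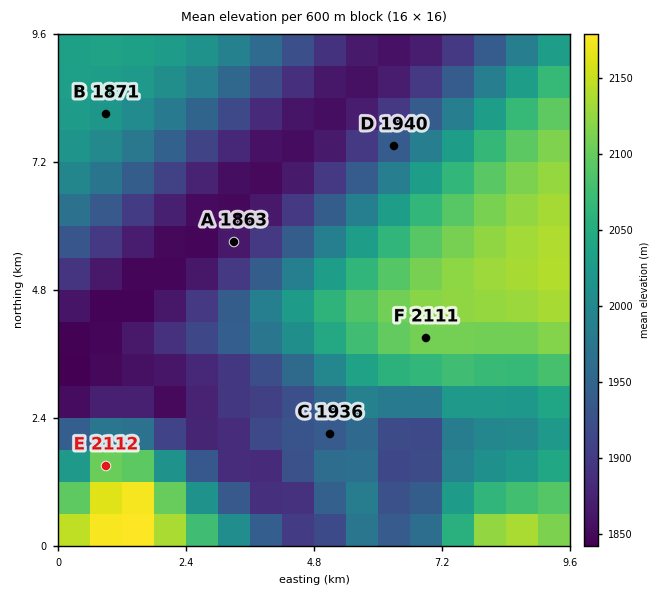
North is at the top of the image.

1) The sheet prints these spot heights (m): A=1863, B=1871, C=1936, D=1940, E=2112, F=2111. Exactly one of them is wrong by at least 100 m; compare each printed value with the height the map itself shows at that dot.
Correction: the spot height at B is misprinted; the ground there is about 2021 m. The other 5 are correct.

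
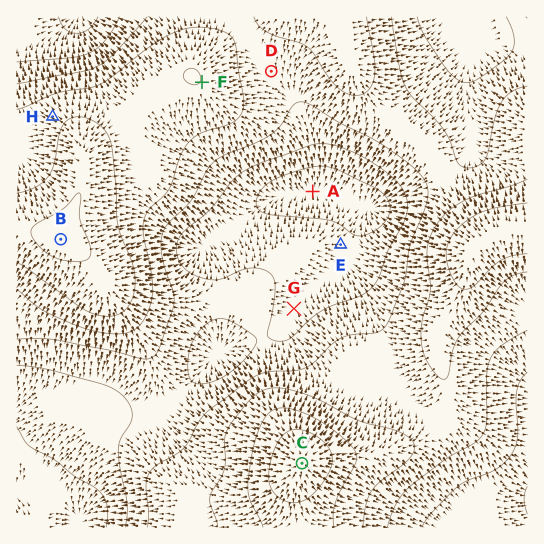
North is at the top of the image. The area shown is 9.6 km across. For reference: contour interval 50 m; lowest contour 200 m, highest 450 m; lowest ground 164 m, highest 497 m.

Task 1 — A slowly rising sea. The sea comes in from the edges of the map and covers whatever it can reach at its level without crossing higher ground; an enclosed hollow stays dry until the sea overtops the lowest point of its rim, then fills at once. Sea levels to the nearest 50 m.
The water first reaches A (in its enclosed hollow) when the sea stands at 250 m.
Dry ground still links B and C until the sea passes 300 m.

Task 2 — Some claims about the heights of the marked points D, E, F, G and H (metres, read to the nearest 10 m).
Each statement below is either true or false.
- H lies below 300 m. false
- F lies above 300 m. true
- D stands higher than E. true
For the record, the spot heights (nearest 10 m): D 320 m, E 210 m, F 400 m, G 240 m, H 380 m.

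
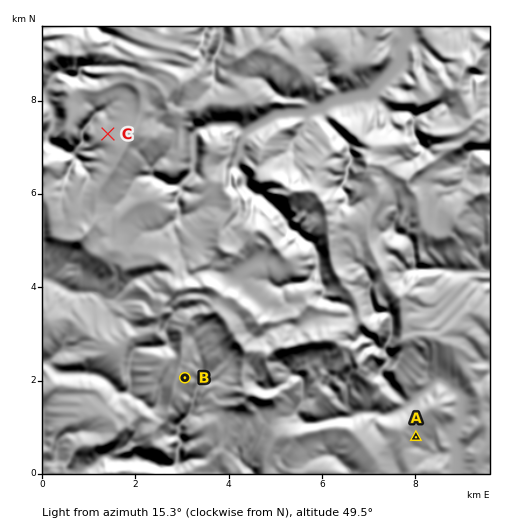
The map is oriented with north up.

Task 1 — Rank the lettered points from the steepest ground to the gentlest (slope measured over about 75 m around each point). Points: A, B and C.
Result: B A C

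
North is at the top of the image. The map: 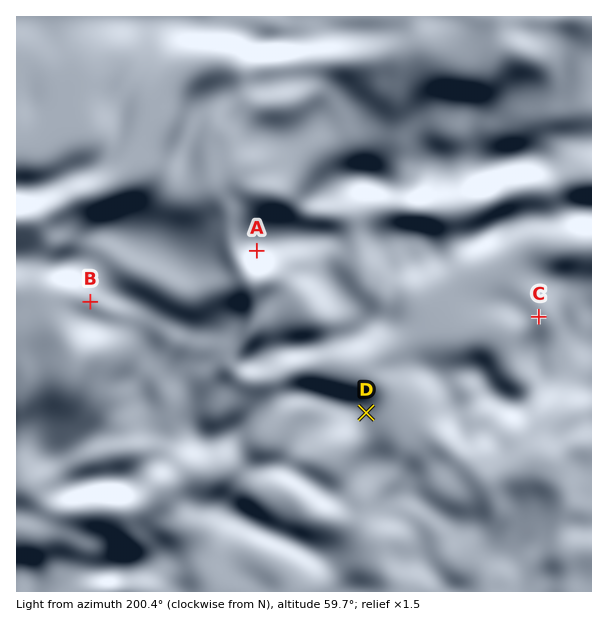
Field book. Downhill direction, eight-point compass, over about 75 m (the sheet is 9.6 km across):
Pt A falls SW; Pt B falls W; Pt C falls NW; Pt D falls E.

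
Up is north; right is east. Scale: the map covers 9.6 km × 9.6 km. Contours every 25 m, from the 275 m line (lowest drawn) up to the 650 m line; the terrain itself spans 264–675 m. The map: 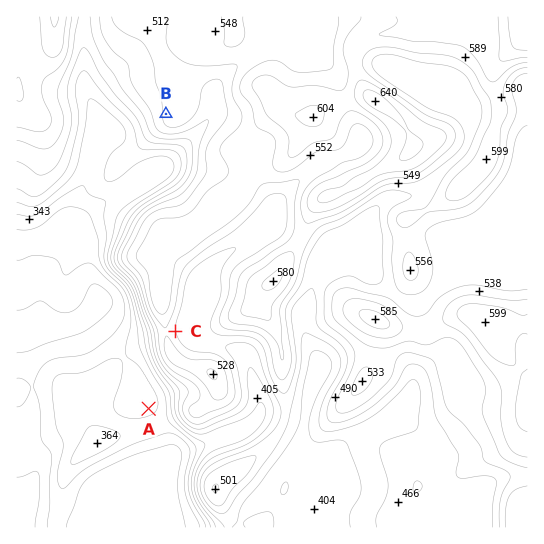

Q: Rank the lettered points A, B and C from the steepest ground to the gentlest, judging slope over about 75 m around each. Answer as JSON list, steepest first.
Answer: ["C", "B", "A"]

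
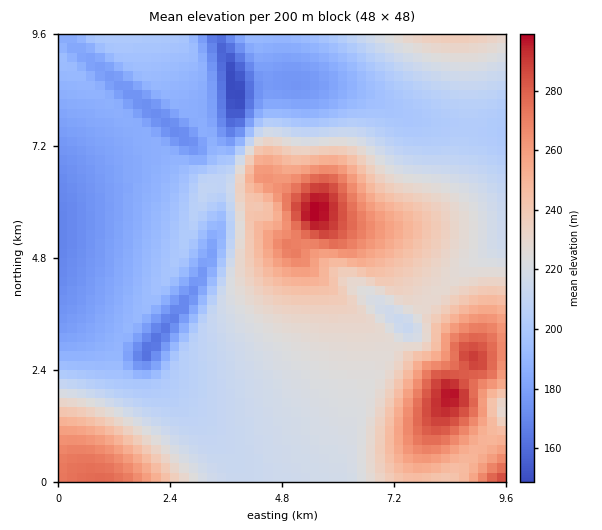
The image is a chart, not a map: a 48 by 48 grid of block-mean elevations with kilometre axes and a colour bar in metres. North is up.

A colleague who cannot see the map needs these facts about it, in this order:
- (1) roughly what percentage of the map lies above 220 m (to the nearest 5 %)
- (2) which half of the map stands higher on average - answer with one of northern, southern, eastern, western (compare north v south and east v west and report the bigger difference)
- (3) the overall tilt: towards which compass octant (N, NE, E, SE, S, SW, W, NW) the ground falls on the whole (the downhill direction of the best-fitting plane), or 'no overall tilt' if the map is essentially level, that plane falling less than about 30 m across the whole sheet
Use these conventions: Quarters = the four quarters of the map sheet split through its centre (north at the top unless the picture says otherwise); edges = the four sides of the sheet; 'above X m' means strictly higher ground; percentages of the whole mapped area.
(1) About 45 % of the map lies above 220 m.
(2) On average the eastern half of the map is the higher ground.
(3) On the whole the ground falls towards the north-west.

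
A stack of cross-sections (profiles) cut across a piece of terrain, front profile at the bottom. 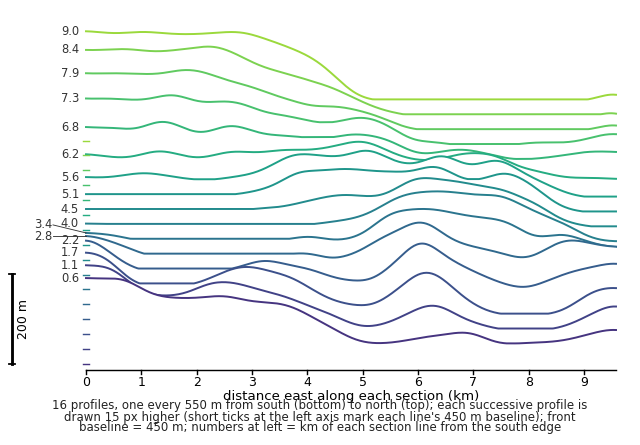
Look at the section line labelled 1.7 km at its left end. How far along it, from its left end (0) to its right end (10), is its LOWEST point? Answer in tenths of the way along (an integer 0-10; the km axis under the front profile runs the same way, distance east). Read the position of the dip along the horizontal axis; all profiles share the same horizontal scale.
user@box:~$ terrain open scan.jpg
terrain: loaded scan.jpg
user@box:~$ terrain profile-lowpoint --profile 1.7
8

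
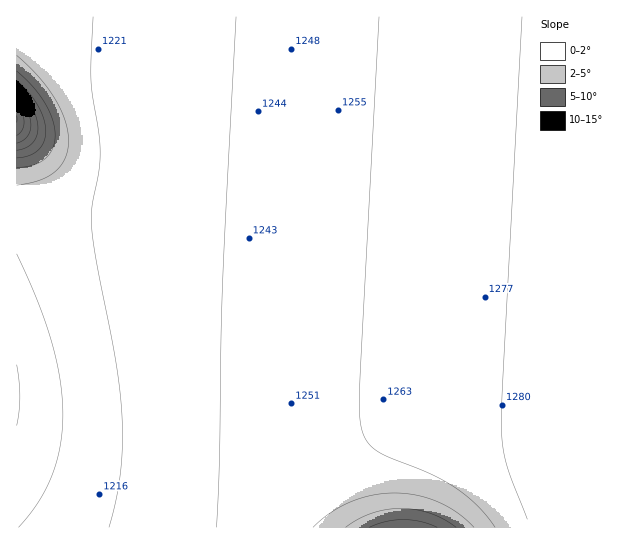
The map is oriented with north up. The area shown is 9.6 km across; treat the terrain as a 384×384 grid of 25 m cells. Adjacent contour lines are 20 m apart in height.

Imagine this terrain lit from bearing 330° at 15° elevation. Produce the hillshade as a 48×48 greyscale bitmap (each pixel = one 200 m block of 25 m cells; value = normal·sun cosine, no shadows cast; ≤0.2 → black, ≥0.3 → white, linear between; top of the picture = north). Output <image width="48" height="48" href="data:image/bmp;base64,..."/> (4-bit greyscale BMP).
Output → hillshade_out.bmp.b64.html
<image width="48" height="48" href="data:image/bmp;base64,Qk32BAAAAAAAAHYAAAAoAAAAMAAAADAAAAABAAQAAAAAAIAEAAATCwAAEwsAABAAAAAAAAAAAAAAABEREQAiIiIAMzMzAERERABVVVUAZmZmAHd3dwCIiIgAmZmZAKqqqgC7u7sAzMzMAN3d3QDu7u4A////ALu7uqqqqqqqqqmZmYh2QxAAAAABNWeJmru7uqqqqqqqqqmZmZh2VCEAAAABNWeJmbu7u6qqqqqqqqmZmZiHZUMhAAEjRXeJmbu7u6qqqqqqqqmZmZmIdmVDMjNEVniJmbu7u6qqqqqqqqmZmZmYh3ZlVVVWd4iZmbu7u6qqqqqqqpmZmZmZiId3ZmZ3eImZmbu7u6qqqqqqqpmZmZmZmYiId3eIiJmZmbu7uqqqqqqqqpmZmZmZmZmIiIiImZmZmbu7uqqqqqqqqZmZmZmZmZmZmZmZmZmZmbu7qqqqqqqqqZmZmZmZmZmZmZmZmZmZmbu7qqqqqqqqmZmZmZmZmZmZmZmZmZmZmbu6qqqqqqqpmZmZmZmZmZmZmZmZmZmZmbuqqqqqqqqpmZmZmZmZmZmZmZmZmZmZmbqqqqqqqqqZmZmZmZmZmZmZmZmZmZmZmaqqqqqqqqmZmZmZmZmZmZmZmZmZmZmZmaqqqqqqqZmZmZmZmZmZmZmZmZmZmZmZmaqqqqqqmZmZmZmZmZmZmZmZmZmZmZmZmaqqqqqZmZmZmZmZmZmZmZmZmZmZmZmZmaqqqZmZmZmZmZmZmZmZmZmZmZmZmZmZmZmZmZmZmZmZmZmZmZmZmZmZmZmZmZmZmZmZmZmZmZmZmZmZmZmZmZmZmZmZmZmZmZmZmZmZmZmZmZmZmZmZmZmZmZmZmZmZmZmZmZmZmZmZmZmZmZmZmZmZmZmZmZmZmZmZmZmZmZmZmZmZmZmZmZmZmZmZmZmZmZmZmZmZmZmZmZmZmZmZmZmZmZmZmZmZmZmZmZmZmZmZmZmZmZmZmZmZmZmZmZmZmZmZmZmZmZmZmZmZmZmZmZmZmZmZmZmZmZmZmZmZmZmZmZmZmZmZmZmZmZmZmZmZmZmZmZmZmZmZmZmZmZmZmZmZmZmZmZmZmaqqqqqZmZmZmZmZmZmZmZmZmZmZmZmZmau7qqqpmZmZmZmZmZmZmZmZmZmZmZmZmczMu6qqmZmZmZmZmZmZmZmZmZmZmZmZmf/+3LqqmZmZmZmZmZmZmZmZmZmZmZmZmf//7LqqmZmZmZmZmZmZmZmZmZmZmZmZmf///bqqmZmZmZmZmZmZmZmZmZmZmZmZmf///bqqmZmZmZmZmZmZmZmZmZmZmZmZmf//7LqpmZmZmZmZmZmZmZmZmZmZmZmZmf/+y6qpmZmZmZmZmZmZmZmZmZmZmZmZmf/cuqqZmZmZmZmZmZmZmZmZmZmZmZmZmZmaqqmZmZmZmZmZmZmZmZmZmZmZmZmZmTZ5mZmZmZmZmZmZmZmZmZmZmZmZmZmZmRV4mZmZmZmZmZmZmZmZmZmZmZmZmZmZmSaJmZmZmZmZmZmZmZmZmZmZmZmZmZmZmUeJmZmZmZmZmZmZmZmZmZmZmZmZmZmZmXiZmZmZmZmZmZmZmZmZmZmZmZmZmZmZmYmZmZmZmZmZmZmZmZmZmZmZmZmZmZmZmZmZmZmZmZmZmZmZmZmZmZmZmZmZmZmZmZmZmZmZmZmZmZmZmZmZmZmZmZmZmZmZmQ=="/>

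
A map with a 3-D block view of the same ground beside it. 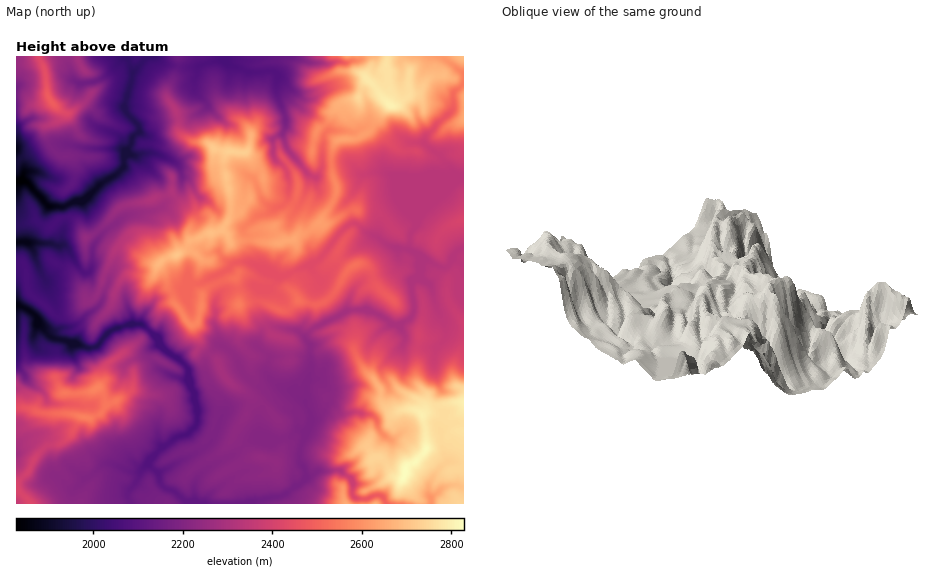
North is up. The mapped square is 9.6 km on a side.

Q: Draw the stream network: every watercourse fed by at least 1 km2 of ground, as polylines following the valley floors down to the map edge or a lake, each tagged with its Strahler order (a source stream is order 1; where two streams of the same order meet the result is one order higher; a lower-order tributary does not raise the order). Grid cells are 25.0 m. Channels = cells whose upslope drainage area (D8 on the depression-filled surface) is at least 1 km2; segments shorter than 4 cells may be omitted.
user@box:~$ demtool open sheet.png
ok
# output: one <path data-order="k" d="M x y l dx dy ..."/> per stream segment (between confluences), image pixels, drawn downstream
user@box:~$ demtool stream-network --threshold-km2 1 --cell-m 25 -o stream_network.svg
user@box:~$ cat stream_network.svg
<path data-order="3" d="M302 481l-8 7-13 8-11 2-7 2-6 0-4 1-2 2-47 0-1-1-18-1-10-9-10-4-5-4-1-9-2-3"/><path data-order="1" d="M84 479l7-4 11-10 3-1 7 0 19 8 8 0 12-13"/><path data-order="3" d="M157 472l-7-6 1-7"/><path data-order="1" d="M341 471l-23 0-7 6-4 0-5 4"/><path data-order="1" d="M444 465l-10 9-4 8-2 4 0 8 3 4 0 5"/><path data-order="1" d="M182 460l-21 12-4 0"/><path data-order="3" d="M151 459l10-10 4-2 8-8 7-3 7-1 9-10 1-3 0-19-1-1 0-8-4-8 0-7-3-5 0-5-8-8-3-1-33-34-5-2-13 0-2 2-8 1-5 3-15 16-6 2-3 0-7-3-3 0-3-4-7 0-1-1-12-1-3-1-3-3"/><path data-order="1" d="M384 436l-6-7-1-8-6-6-8 0-3-3-20 0-8-8-4 0-8 8-9 0 0 2"/><path data-order="3" d="M302 431l0 12-2 4 0 6-1 1 0 6 2 5 4 2 0 5 1 1 0 2-2 3-2 3"/><path data-order="1" d="M298 430l4 1"/><path data-order="3" d="M311 414l-3 10-6 7"/><path data-order="3" d="M307 404l0 4 2 2 2 4"/><path data-order="2" d="M278 386l6 3 6 0 2 1 15 14"/><path data-order="1" d="M272 380l6 6"/><path data-order="1" d="M26 377l-9-10 0-61"/><path data-order="1" d="M224 347l1 0 12 12 2 8 6 9 13 11 2 1 5 0 5-5 4 0 4 3"/><path data-order="1" d="M403 346l2-6 0-5-3-4 0-3-5-4"/><path data-order="1" d="M439 346l6-7 1-4 0-8-6-9-1-6-2-3-6-24-5-4-9 0-5 3"/><path data-order="3" d="M49 335l-14-14 0-5-4-5-12-6-2 1"/><path data-order="1" d="M66 327l-4 0-6 4-2 0-4 4-1 0"/><path data-order="2" d="M397 324l-7-1-8-7-8-4-3-2-20 0-9 3-2 3-18 8-4 3-4 0-8 8 0 5 5 5 0 27-5 14 0 15 1 3"/><path data-order="2" d="M412 284l0 12 2 7 0 7-1 3-2 5-5 3-4 3-5 0"/><path data-order="1" d="M209 278l12-4 4-4 3 0 0-1 7-6 3-1 11 0 7 3 11 10 18 0 10-4 9-4 4 0 4-4 7-3 6-6 14-20 7-7 5-4 5 0 9 10 6 1 7 3 10 9 7 1 3 2 9 0 3 1"/><path data-order="1" d="M38 265l0-2-3-3-1-9-5-8"/><path data-order="2" d="M410 250l8 8 0 14-6 6 0 6"/><path data-order="2" d="M29 243l-2-1-10 0"/><path data-order="2" d="M414 220l-1 10-2 3-1 3 0 14"/><path data-order="1" d="M139 213l-5 0-1 1-7 1-8 7-8 5-13 13-5 8 0 17-1 4-2 3-4 2-7-6-9-18-5-4-8 0-4-3-23 0"/><path data-order="1" d="M277 207l4-1 6-6 1-2 0-10 2-1 0-6-2-1 0-3-2-7-13-14 0-18 10-4"/><path data-order="1" d="M182 177l-3-11-5-4-19-9-24 2-7 4"/><path data-order="1" d="M364 174l4 0 1-1 19 0 4 3 14 19 8 10 0 15"/><path data-order="2" d="M124 159l0 6-1 2-10 10-12 7-19 18-9 0-10 5-14-1-2-1-21-24-9 0"/><path data-order="2" d="M124 155l0 4"/><path data-order="1" d="M323 138l0 7-1 1 0 21-3 7-3 3-3 0-7-5-18-21-2-3-3-14"/><path data-order="2" d="M283 134l2-5 0-14-8-21 0-18-1-2"/><path data-order="1" d="M207 104l0-1-12-11 0-14 2-5 0-6 11-5 13-2 0-3"/><path data-order="1" d="M95 81l4-1 6-4 18-17 4 0 5 10 0 11-3 9 0 6-4 7 0 9 13 13 1 3 0 4-7 6 0 4-1 3-2 2 0 4-5 5"/><path data-order="1" d="M279 78l-3-4"/><path data-order="2" d="M276 74l-4-3-7 0-1 1-16 0-6-4-4 0-3-2-8-2-4-5"/><path data-order="1" d="M456 68l7 6 0 9-10 11 0 15-5 6-9 7-14 15 0 7 17 14 10 12 0 2-5 5-7 10-5 5-21 28"/><path data-order="1" d="M260 59l-3 1-34-1"/>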